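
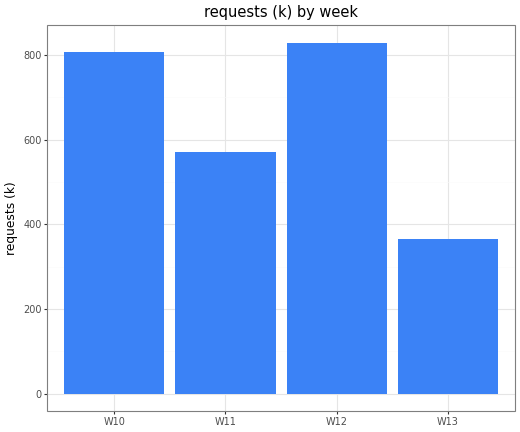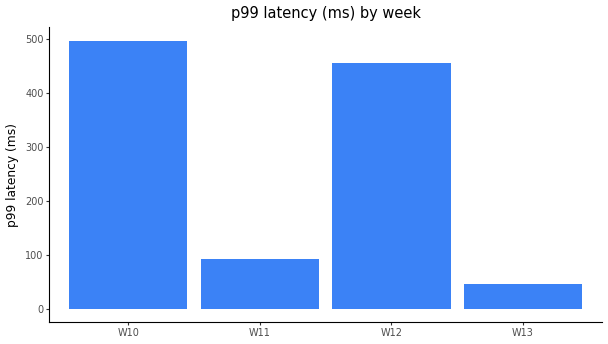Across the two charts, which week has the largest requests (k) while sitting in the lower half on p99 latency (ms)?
W11

Chart 2 median p99 latency (ms) ≈ 250; below-median weeks: W11, W13. Among those, W11 has the highest requests (k) (≈ 600).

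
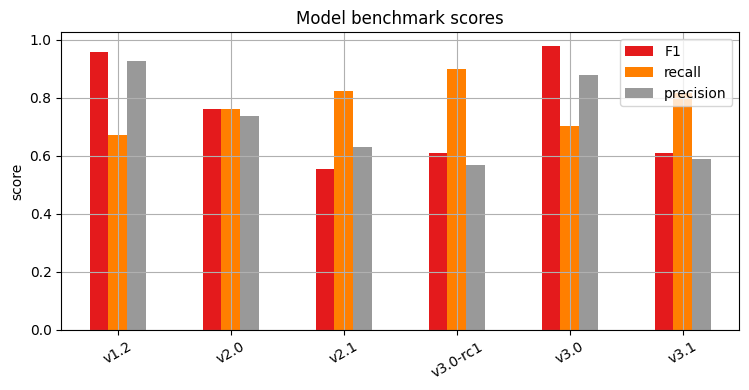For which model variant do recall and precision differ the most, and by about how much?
v3.0-rc1, ≈ 0.3

v3.0-rc1: recall ≈ 0.9, precision ≈ 0.6 → gap ≈ 0.3. Next-largest (v1.2) is only ≈ 0.2.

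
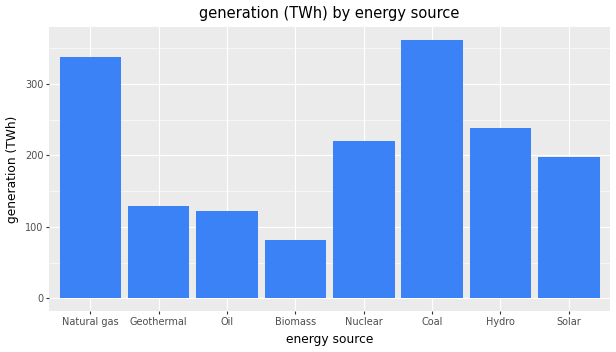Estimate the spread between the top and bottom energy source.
Max Coal ≈ 350, min Biomass ≈ 100; range ≈ 250.

≈ 250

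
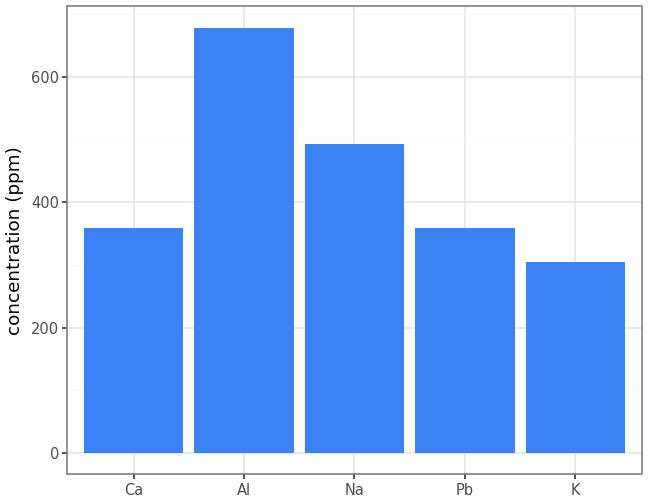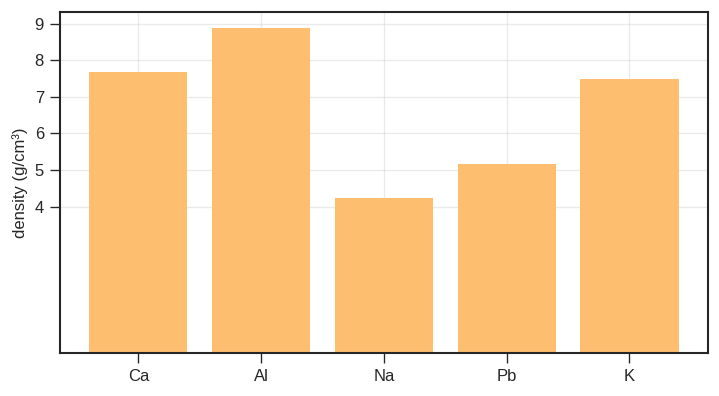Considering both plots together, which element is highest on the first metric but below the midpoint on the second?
Chart 2 median density (g/cm³) ≈ 7; below-median elements: Na, Pb. Among those, Na has the highest concentration (ppm) (≈ 500).

Na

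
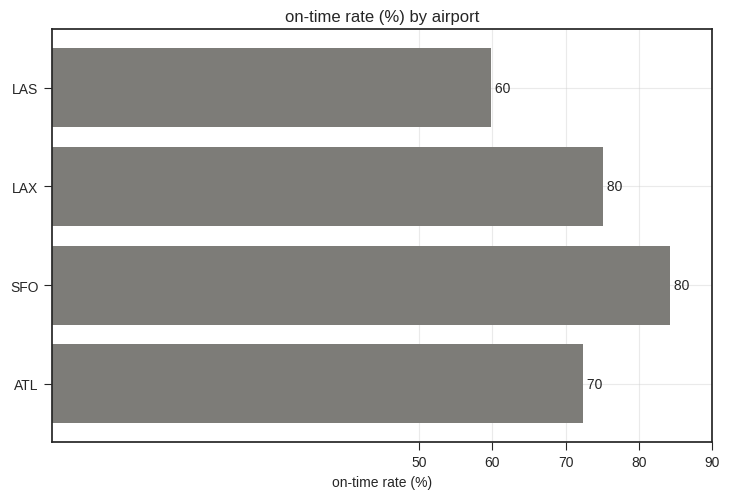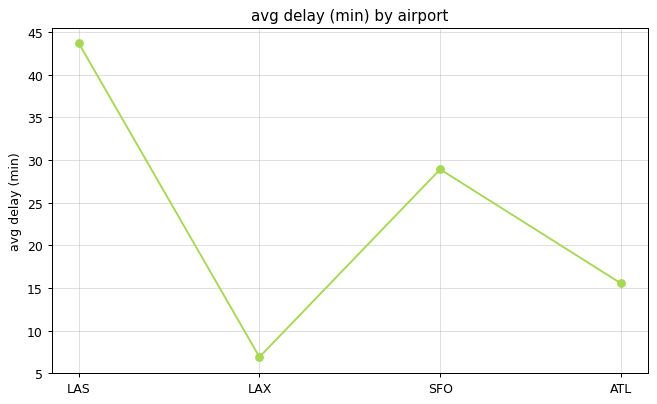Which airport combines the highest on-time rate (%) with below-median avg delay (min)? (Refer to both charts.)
Chart 2 median avg delay (min) ≈ 20; below-median airports: LAX, ATL. Among those, LAX has the highest on-time rate (%) (≈ 80).

LAX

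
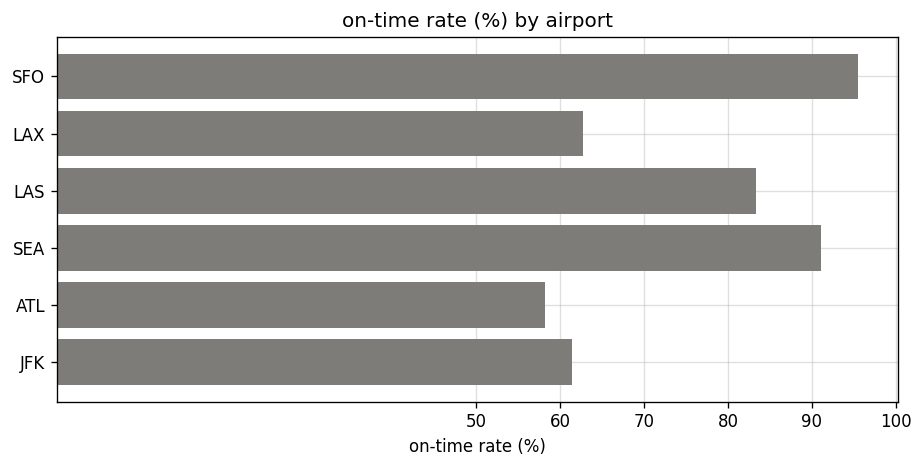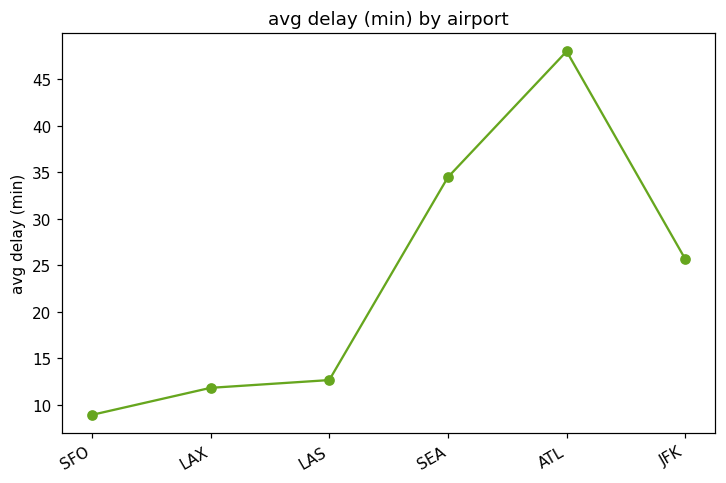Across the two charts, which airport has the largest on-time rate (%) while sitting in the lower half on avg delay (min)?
Chart 2 median avg delay (min) ≈ 20; below-median airports: SFO, LAX, LAS. Among those, SFO has the highest on-time rate (%) (≈ 100).

SFO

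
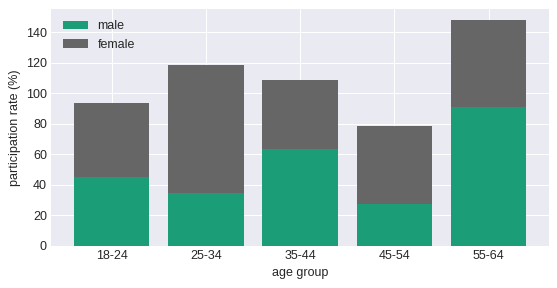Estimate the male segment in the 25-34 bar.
≈ 40

male top ≈ 40, bottom ≈ 0; segment ≈ 40.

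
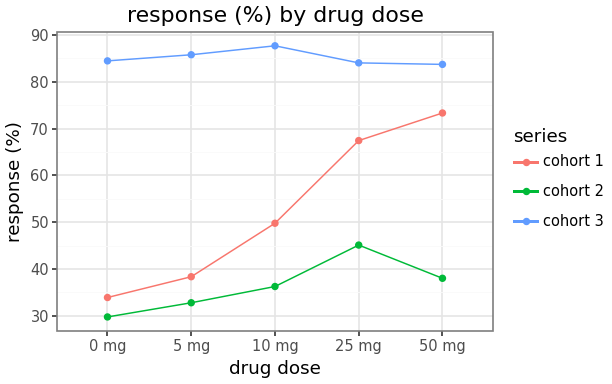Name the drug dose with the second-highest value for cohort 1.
25 mg

Top 3 for cohort 1: 50 mg ≈ 75, 25 mg ≈ 65, 10 mg ≈ 50.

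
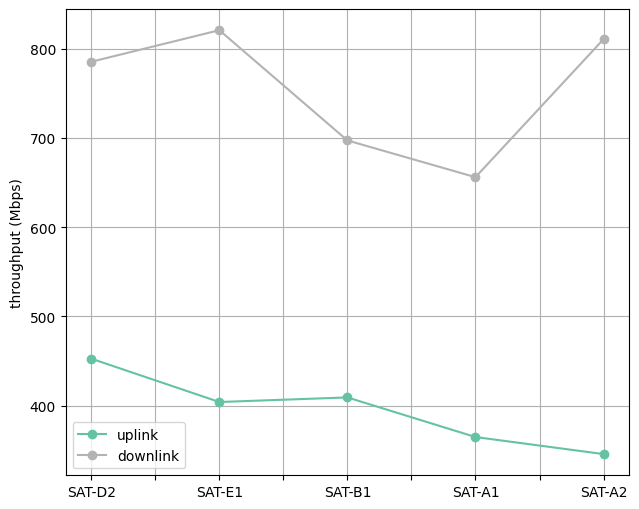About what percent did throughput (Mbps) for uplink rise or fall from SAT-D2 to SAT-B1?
SAT-D2 ≈ 450, SAT-B1 ≈ 400; (400 − 450) / 450 ≈ -11.1%.

≈ -11.1%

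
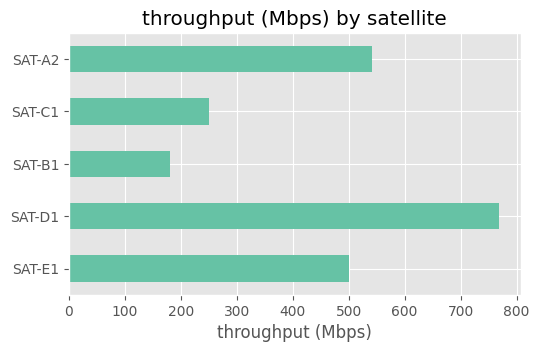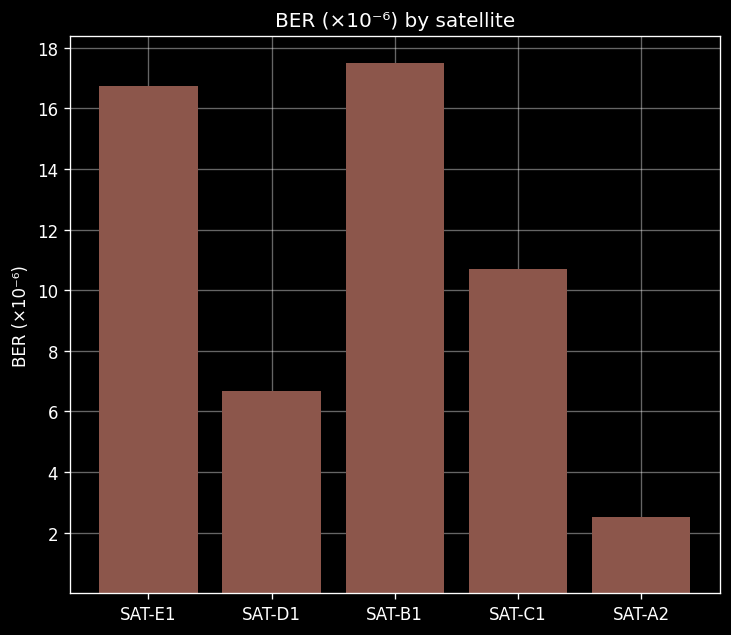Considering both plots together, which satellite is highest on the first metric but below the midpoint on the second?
Chart 2 median BER (×10⁻⁶) ≈ 10; below-median satellites: SAT-D1, SAT-A2. Among those, SAT-D1 has the highest throughput (Mbps) (≈ 800).

SAT-D1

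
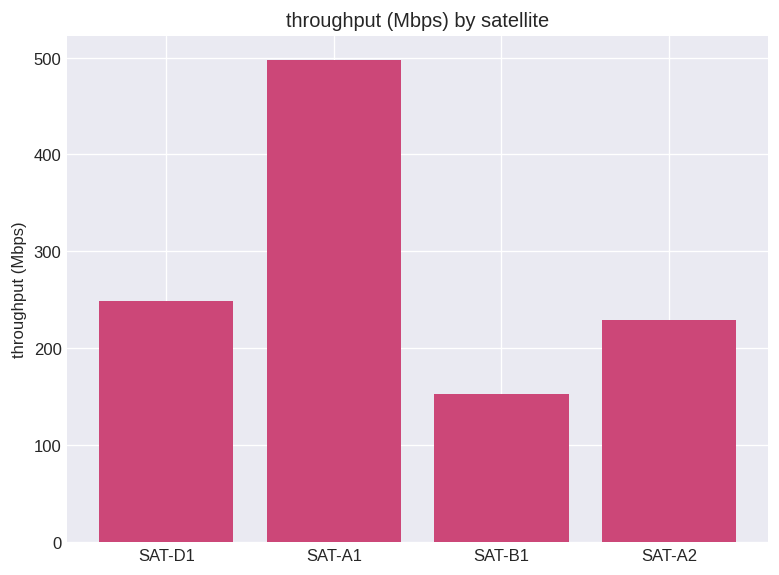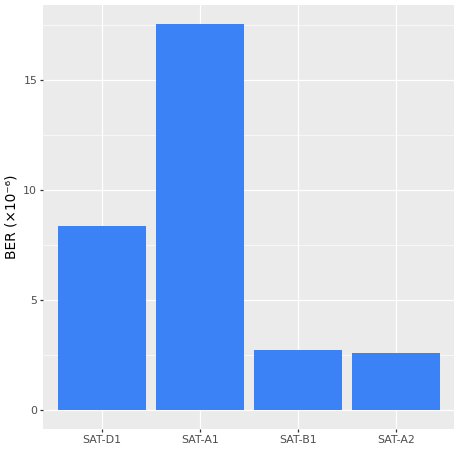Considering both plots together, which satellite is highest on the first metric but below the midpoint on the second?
Chart 2 median BER (×10⁻⁶) ≈ 6; below-median satellites: SAT-B1, SAT-A2. Among those, SAT-A2 has the highest throughput (Mbps) (≈ 250).

SAT-A2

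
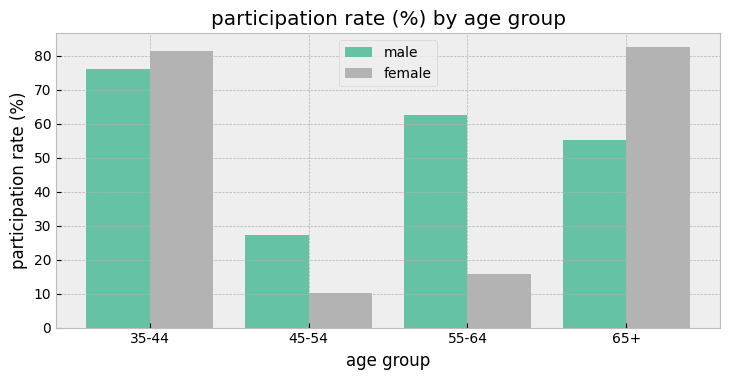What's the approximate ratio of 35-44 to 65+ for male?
≈ 1.33×

35-44 ≈ 80, 65+ ≈ 60; 80/60 ≈ 1.33.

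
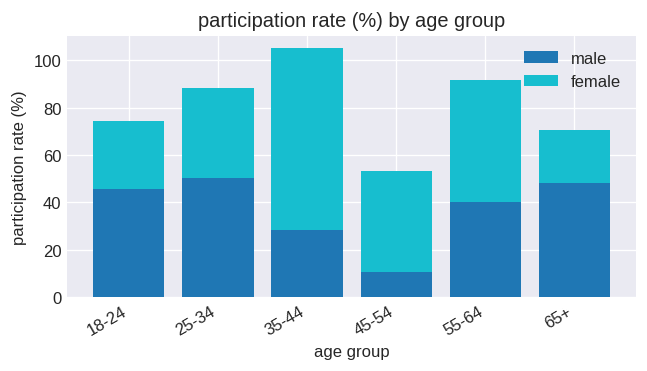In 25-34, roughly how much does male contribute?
male top ≈ 50, bottom ≈ 0; segment ≈ 50.

≈ 50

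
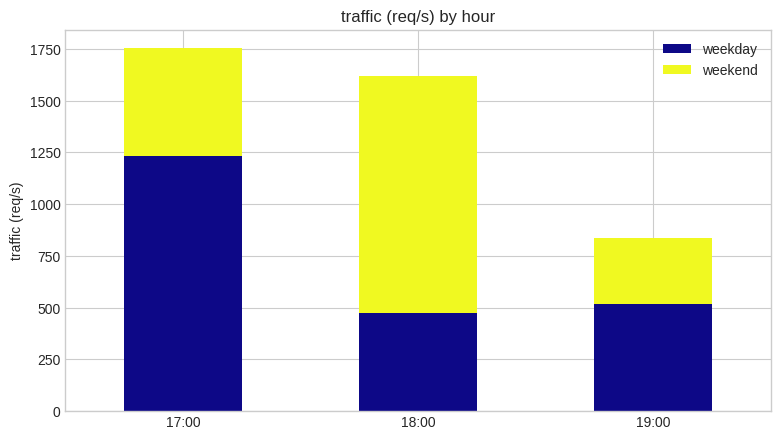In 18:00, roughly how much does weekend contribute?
≈ 1200

weekend top ≈ 1600, bottom ≈ 400; segment ≈ 1200.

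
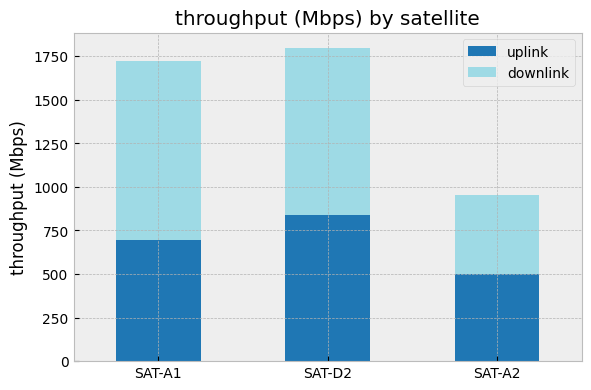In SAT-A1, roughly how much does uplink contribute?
≈ 600

uplink top ≈ 600, bottom ≈ 0; segment ≈ 600.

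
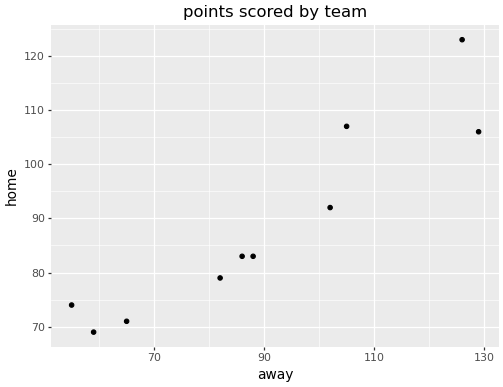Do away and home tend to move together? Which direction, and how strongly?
positive, strong

Points are positively correlated; strong (|r| ≈ 0.9).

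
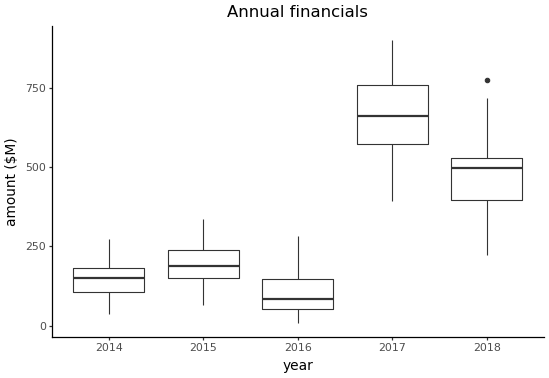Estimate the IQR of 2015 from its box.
Q3 ≈ 250, Q1 ≈ 150; IQR ≈ 100.

≈ 100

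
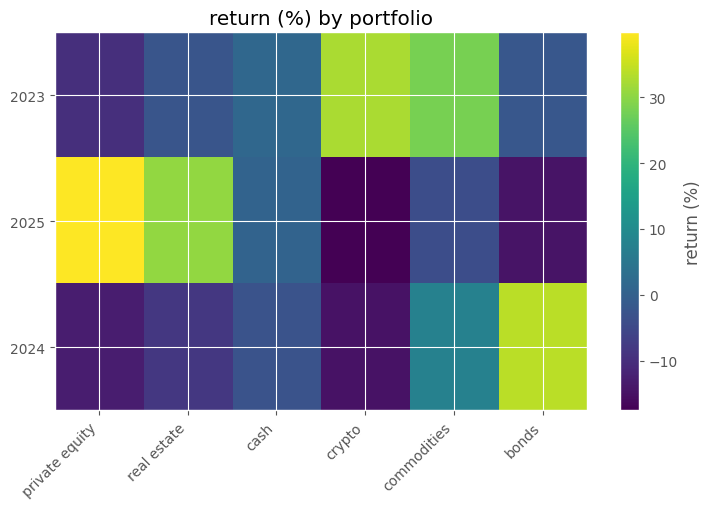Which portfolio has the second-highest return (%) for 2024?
Top 3 for 2024: bonds ≈ 35, commodities ≈ 10, cash ≈ -5.

commodities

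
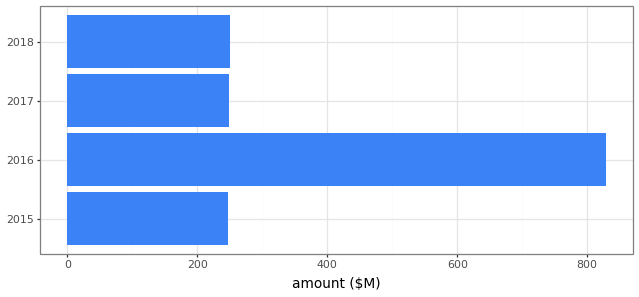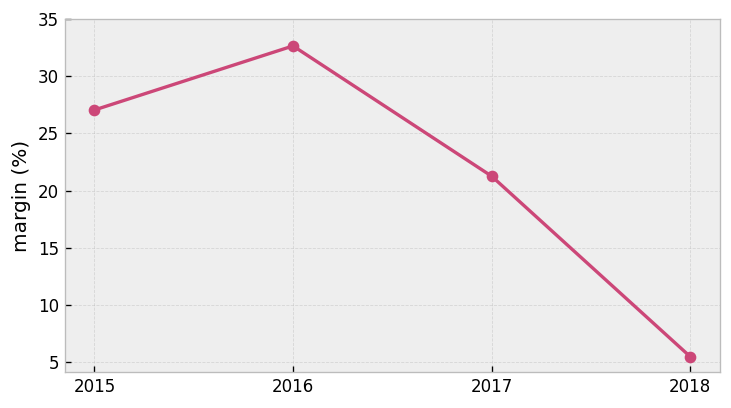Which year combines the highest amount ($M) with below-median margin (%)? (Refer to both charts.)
Chart 2 median margin (%) ≈ 25; below-median years: 2017, 2018. Among those, 2018 has the highest amount ($M) (≈ 300).

2018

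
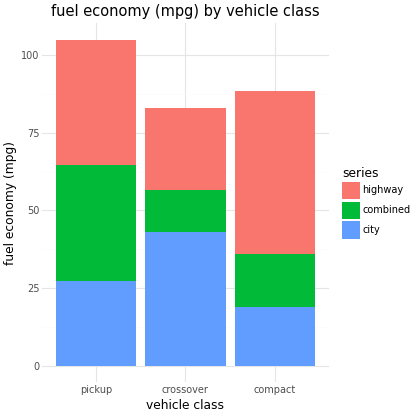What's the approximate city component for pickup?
≈ 30

city top ≈ 30, bottom ≈ 0; segment ≈ 30.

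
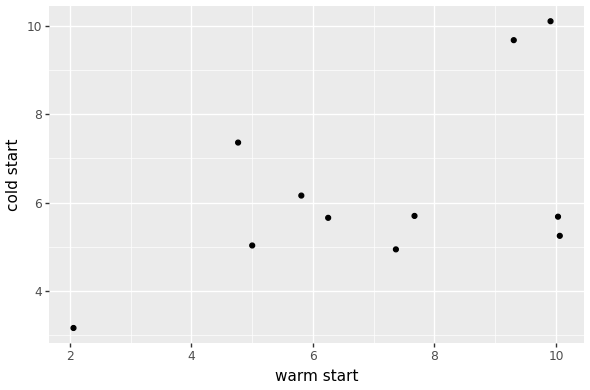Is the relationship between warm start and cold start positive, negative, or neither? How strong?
positive, moderate

Points are positively correlated; moderate (|r| ≈ 0.5).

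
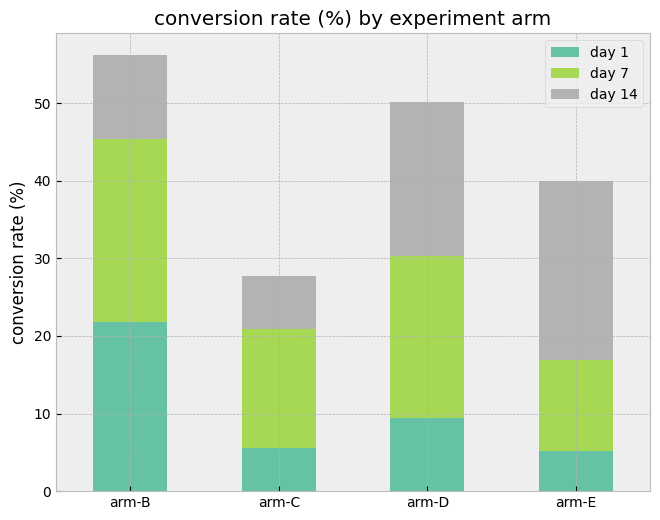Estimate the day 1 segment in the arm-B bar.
day 1 top ≈ 20, bottom ≈ 0; segment ≈ 20.

≈ 20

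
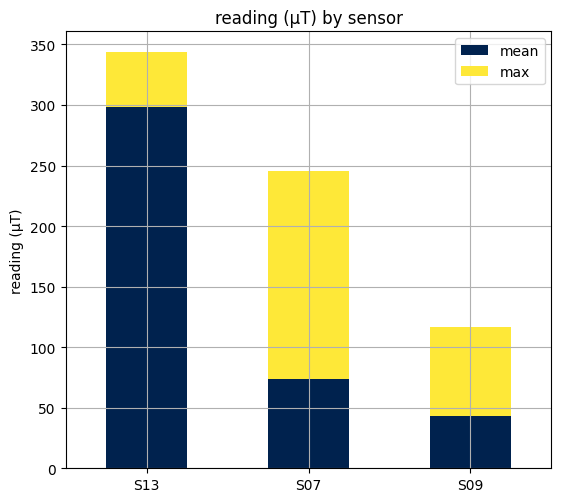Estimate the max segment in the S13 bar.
max top ≈ 350, bottom ≈ 300; segment ≈ 50.

≈ 50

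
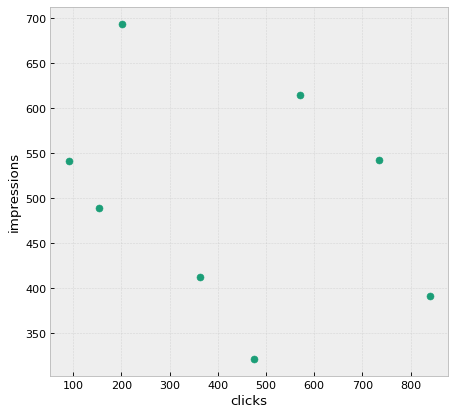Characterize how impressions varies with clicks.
Points are negatively correlated; weak (|r| ≈ 0.3).

negative, weak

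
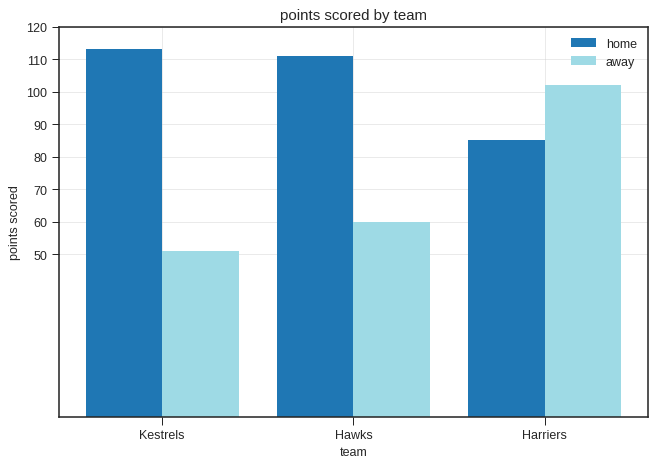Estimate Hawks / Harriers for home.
≈ 1.38×

Hawks ≈ 110, Harriers ≈ 80; 110/80 ≈ 1.38.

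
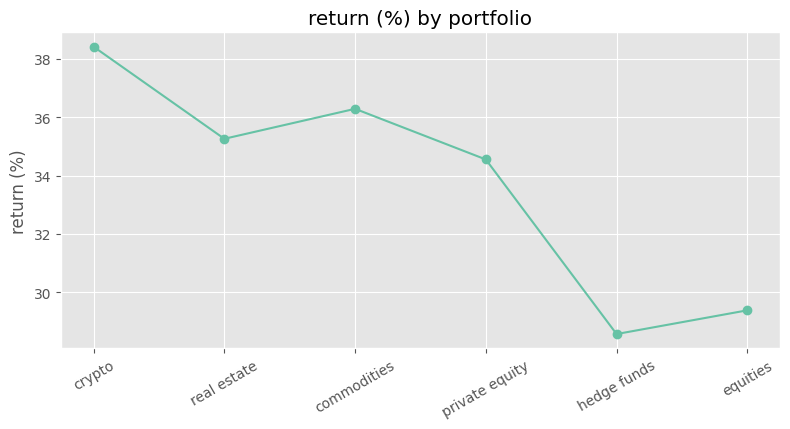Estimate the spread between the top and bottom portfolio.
≈ 9

Max crypto ≈ 38, min hedge funds ≈ 29; range ≈ 9.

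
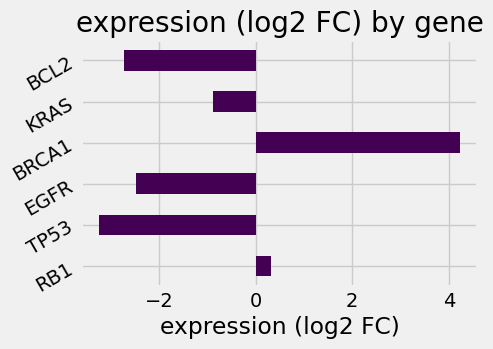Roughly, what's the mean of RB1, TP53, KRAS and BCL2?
≈ -2

(0 + -3 + -1 + -3) / 4 ≈ -2.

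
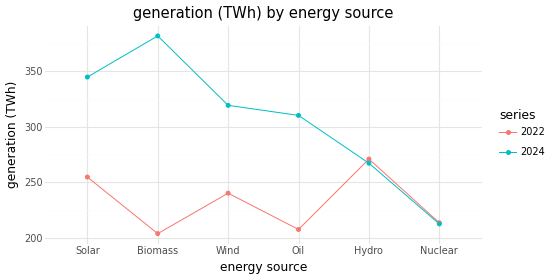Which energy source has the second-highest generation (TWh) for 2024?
Solar

Top 3 for 2024: Biomass ≈ 380, Solar ≈ 340, Wind ≈ 320.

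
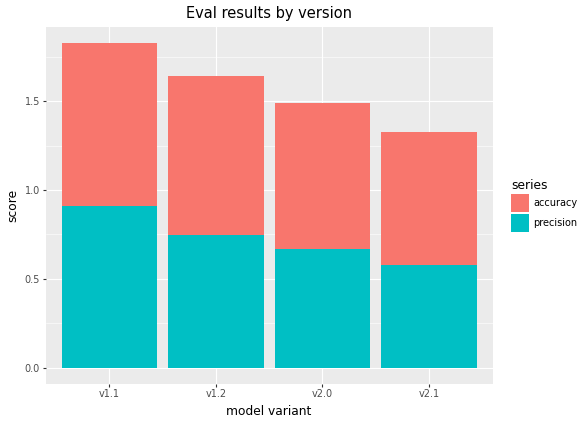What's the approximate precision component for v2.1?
precision top ≈ 0.6, bottom ≈ 0.0; segment ≈ 0.6.

≈ 0.6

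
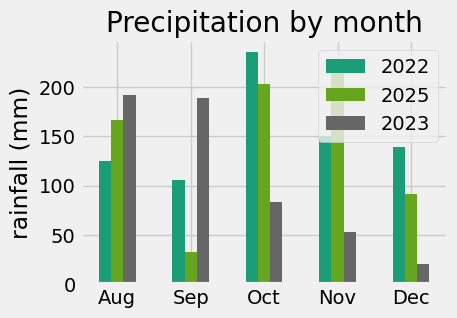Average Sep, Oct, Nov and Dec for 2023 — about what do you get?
≈ 85

(180 + 80 + 60 + 20) / 4 ≈ 85.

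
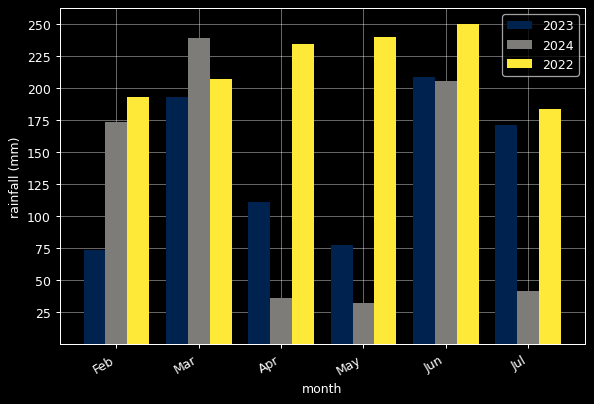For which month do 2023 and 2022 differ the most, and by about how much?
May: 2023 ≈ 75, 2022 ≈ 250 → gap ≈ 175. Next-largest (Apr) is only ≈ 125.

May, ≈ 175 mm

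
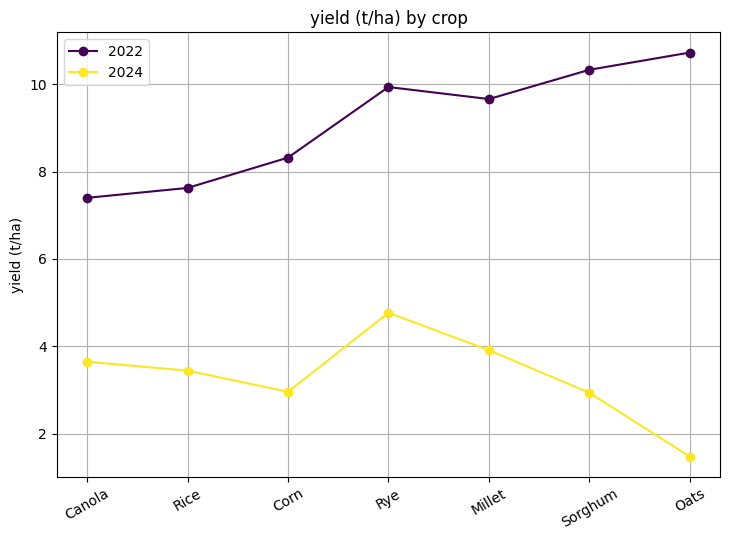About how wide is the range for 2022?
≈ 4

Max Oats ≈ 11, min Canola ≈ 7; range ≈ 4.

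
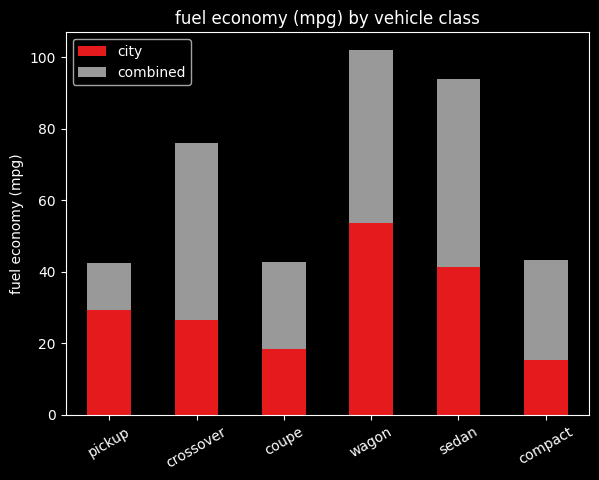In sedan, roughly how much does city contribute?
≈ 40

city top ≈ 40, bottom ≈ 0; segment ≈ 40.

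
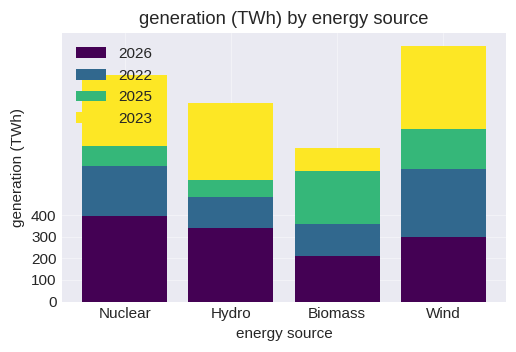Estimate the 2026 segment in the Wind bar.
≈ 300

2026 top ≈ 300, bottom ≈ 0; segment ≈ 300.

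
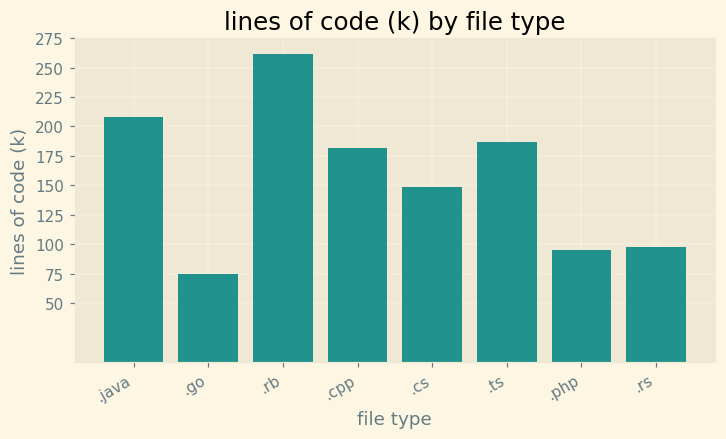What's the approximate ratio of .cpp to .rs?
≈ 1.75×

.cpp ≈ 175, .rs ≈ 100; 175/100 ≈ 1.75.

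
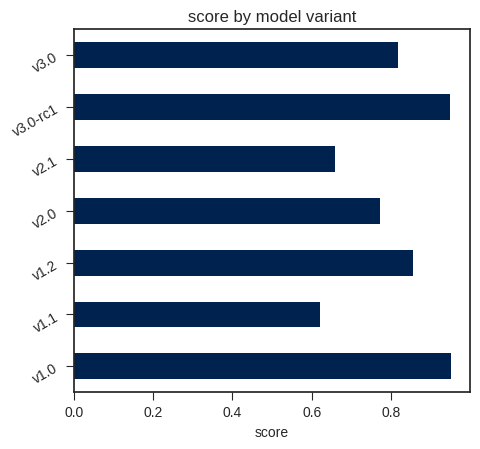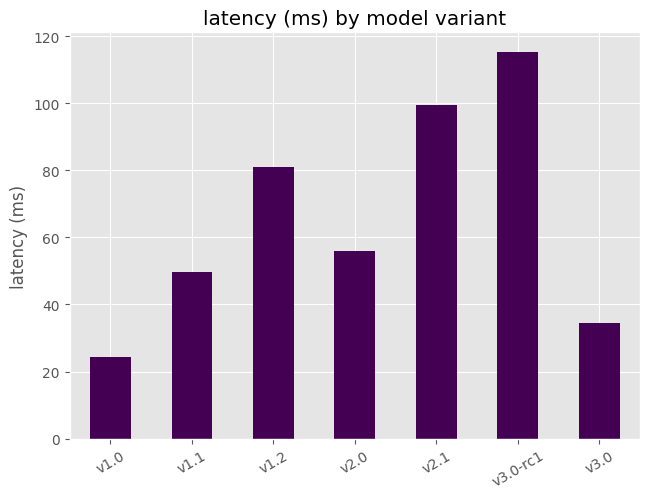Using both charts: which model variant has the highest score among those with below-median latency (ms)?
Chart 2 median latency (ms) ≈ 60; below-median model variants: v1.0, v1.1, v3.0. Among those, v1.0 has the highest score (≈ 1).

v1.0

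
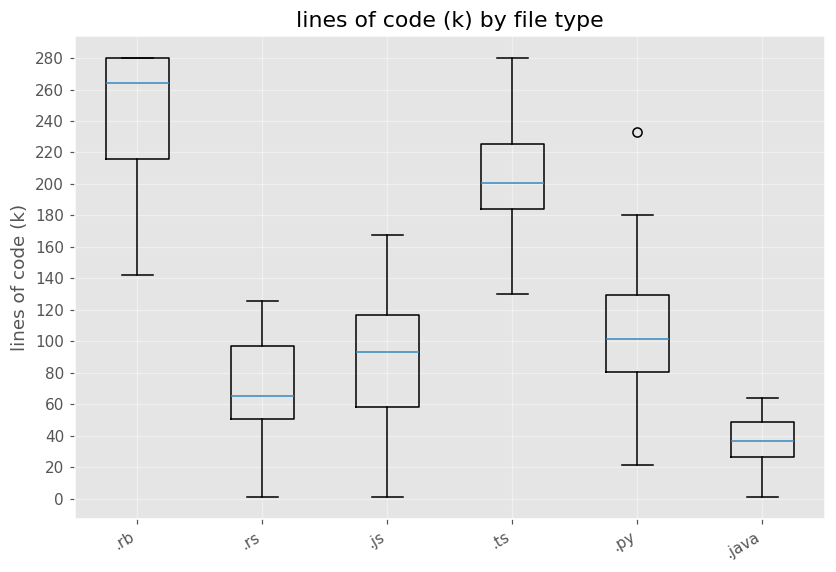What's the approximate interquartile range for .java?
≈ 20

Q3 ≈ 40, Q1 ≈ 20; IQR ≈ 20.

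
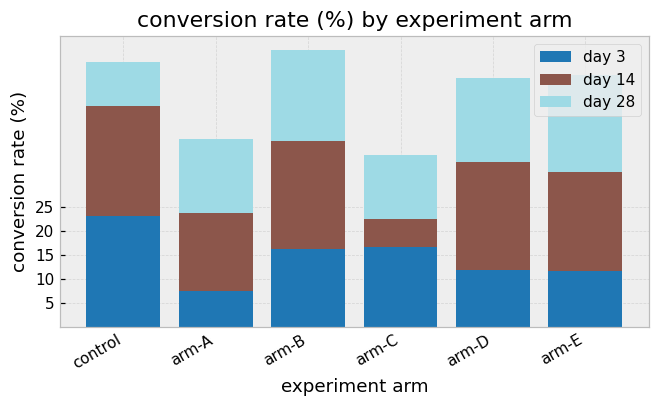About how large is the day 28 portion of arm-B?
day 28 top ≈ 60, bottom ≈ 40; segment ≈ 20.

≈ 20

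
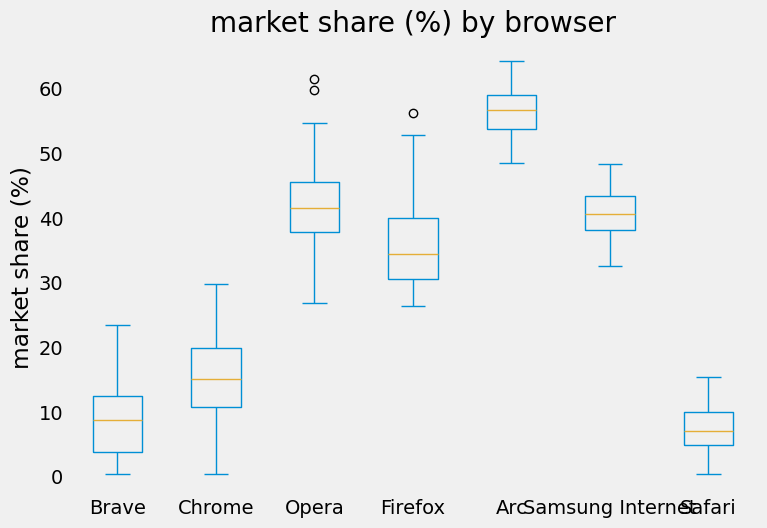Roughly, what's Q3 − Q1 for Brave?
Q3 ≈ 15, Q1 ≈ 5; IQR ≈ 10.

≈ 10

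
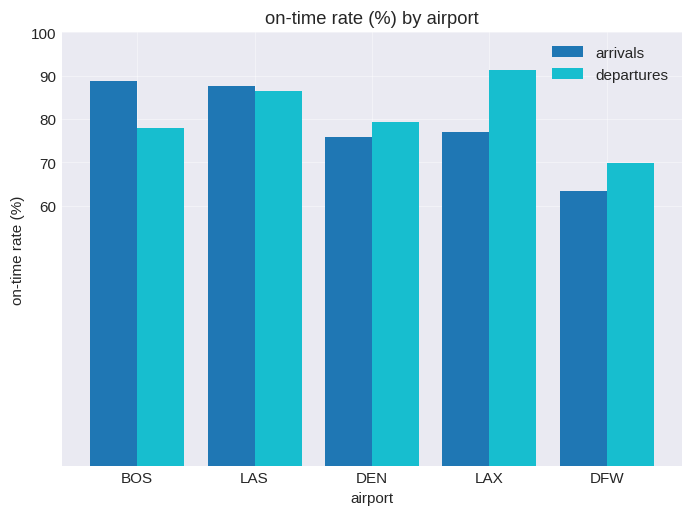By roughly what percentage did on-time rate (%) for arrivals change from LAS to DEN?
≈ -11.1%

LAS ≈ 90, DEN ≈ 80; (80 − 90) / 90 ≈ -11.1%.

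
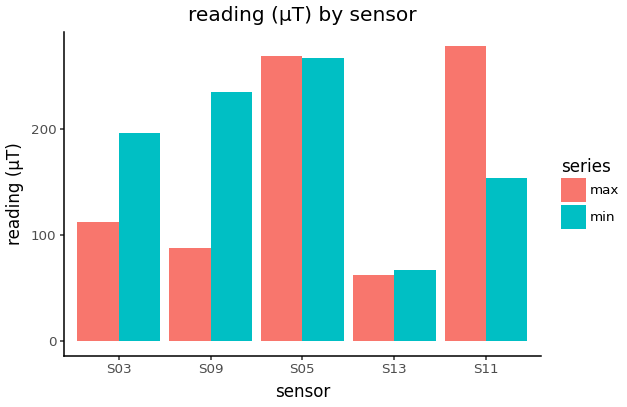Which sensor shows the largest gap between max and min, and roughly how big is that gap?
S09: max ≈ 75, min ≈ 225 → gap ≈ 150. Next-largest (S11) is only ≈ 125.

S09, ≈ 150 µT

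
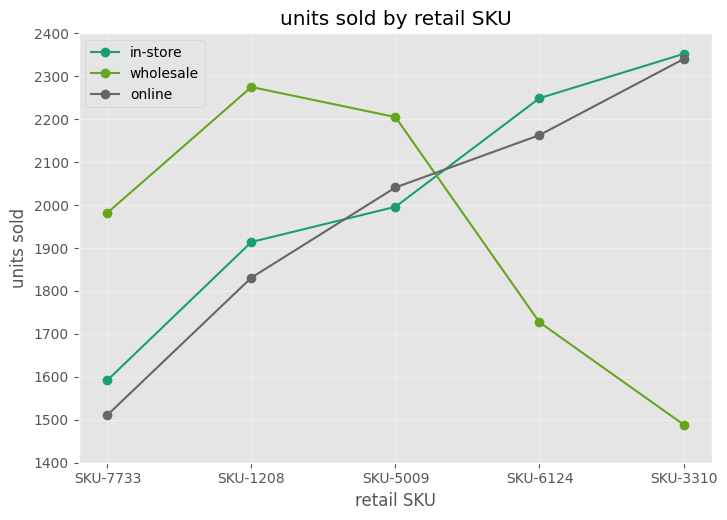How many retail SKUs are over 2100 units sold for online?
Above 2100: SKU-6124, SKU-3310.

2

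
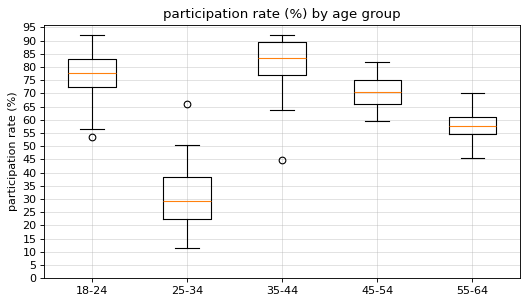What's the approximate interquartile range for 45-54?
≈ 10

Q3 ≈ 75, Q1 ≈ 65; IQR ≈ 10.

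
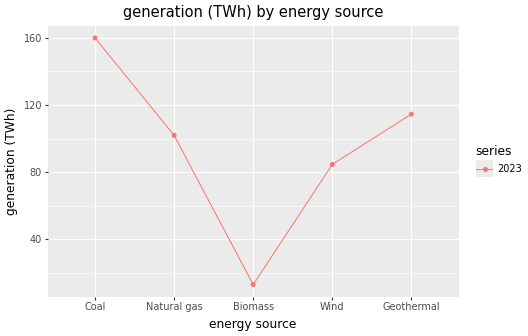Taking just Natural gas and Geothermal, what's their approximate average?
(100 + 120) / 2 ≈ 110.

≈ 110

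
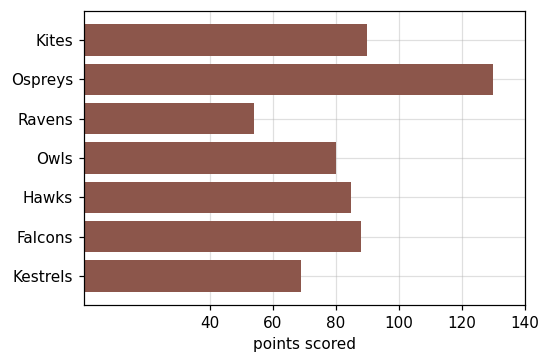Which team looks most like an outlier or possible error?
Ospreys ≈ 120; the rest sit between ≈ 60 and ≈ 80.

Ospreys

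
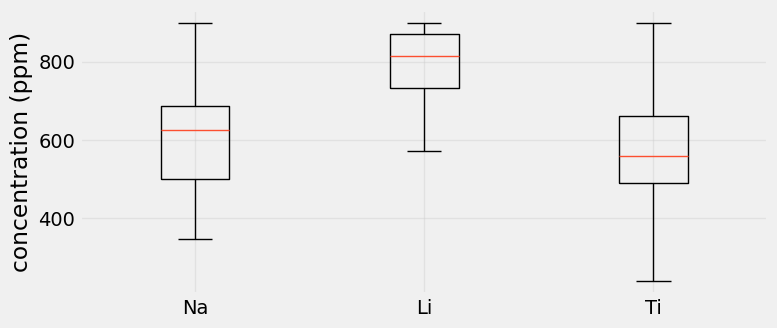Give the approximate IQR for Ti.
Q3 ≈ 660, Q1 ≈ 500; IQR ≈ 160.

≈ 160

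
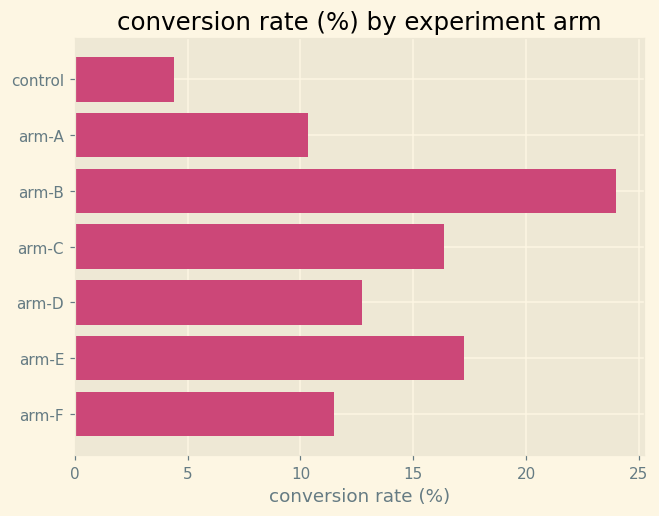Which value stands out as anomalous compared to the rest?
arm-B ≈ 24; the rest sit between ≈ 4 and ≈ 18.

arm-B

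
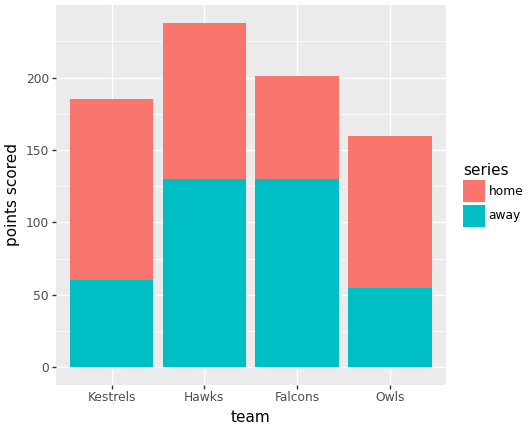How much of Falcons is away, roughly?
away top ≈ 120, bottom ≈ 0; segment ≈ 120.

≈ 120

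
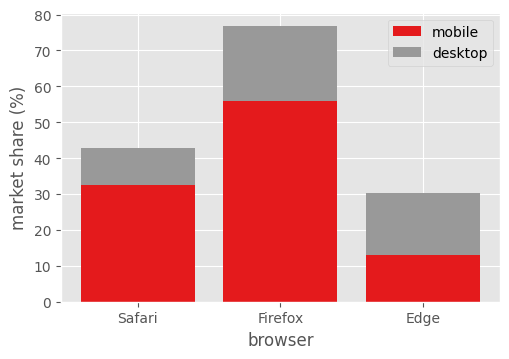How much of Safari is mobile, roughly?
mobile top ≈ 30, bottom ≈ 0; segment ≈ 30.

≈ 30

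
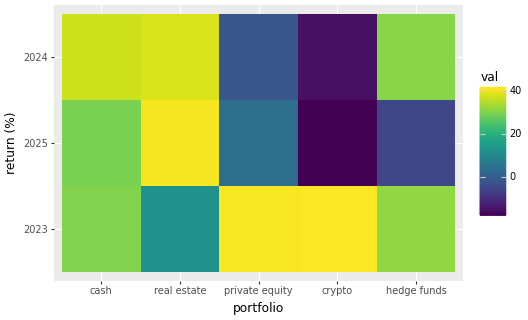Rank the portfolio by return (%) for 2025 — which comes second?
cash

Top 3 for 2025: real estate ≈ 40, cash ≈ 30, private equity ≈ 5.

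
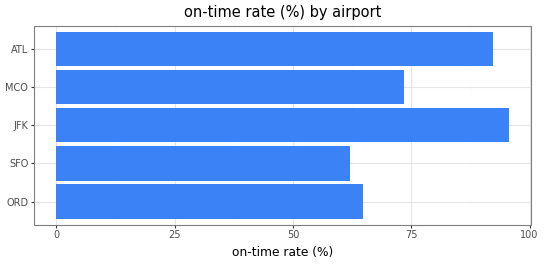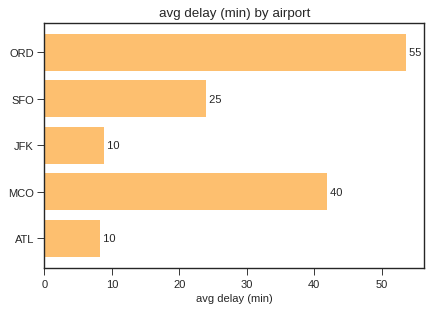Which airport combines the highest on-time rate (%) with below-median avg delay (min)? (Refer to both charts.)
Chart 2 median avg delay (min) ≈ 25; below-median airports: JFK, ATL. Among those, JFK has the highest on-time rate (%) (≈ 100).

JFK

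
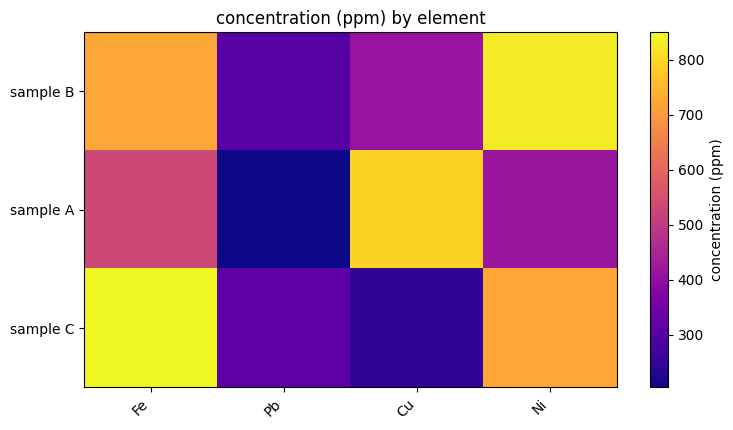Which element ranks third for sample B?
Cu

Top 4 for sample B: Ni ≈ 800, Fe ≈ 700, Cu ≈ 400, Pb ≈ 300.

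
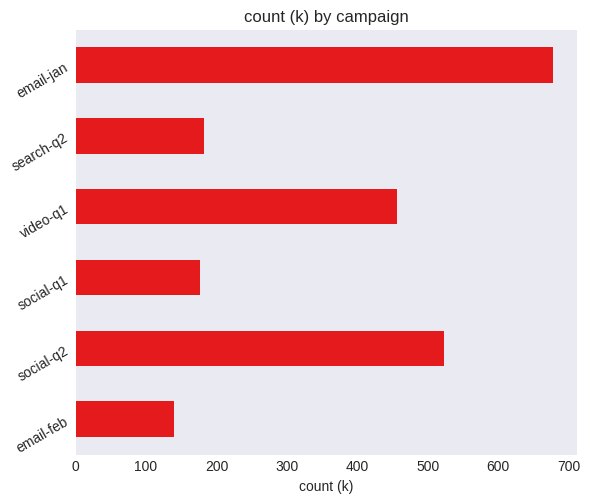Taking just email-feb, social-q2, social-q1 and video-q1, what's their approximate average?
≈ 325

(100 + 500 + 200 + 500) / 4 ≈ 325.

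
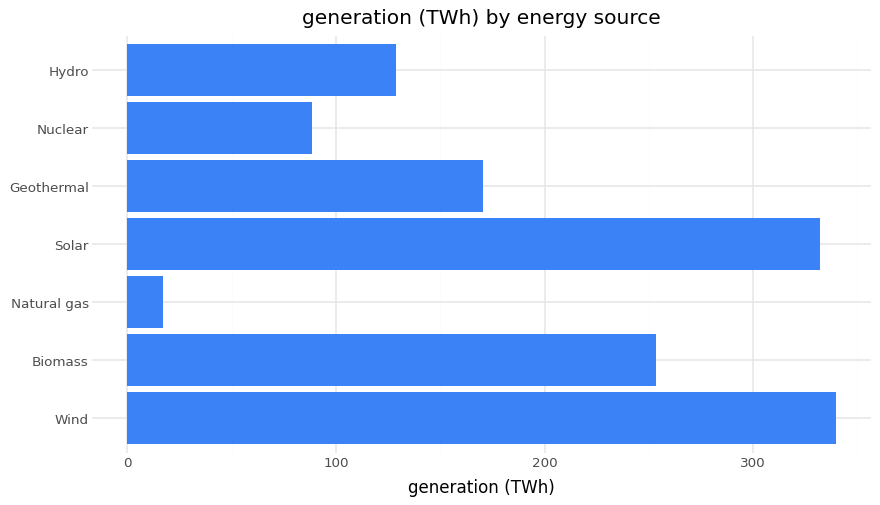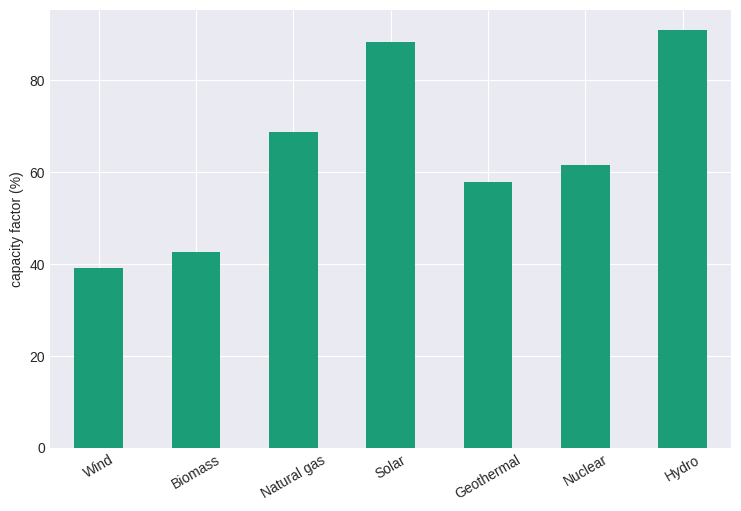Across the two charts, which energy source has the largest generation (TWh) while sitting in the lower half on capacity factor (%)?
Wind

Chart 2 median capacity factor (%) ≈ 60; below-median energy sources: Wind, Biomass, Geothermal. Among those, Wind has the highest generation (TWh) (≈ 350).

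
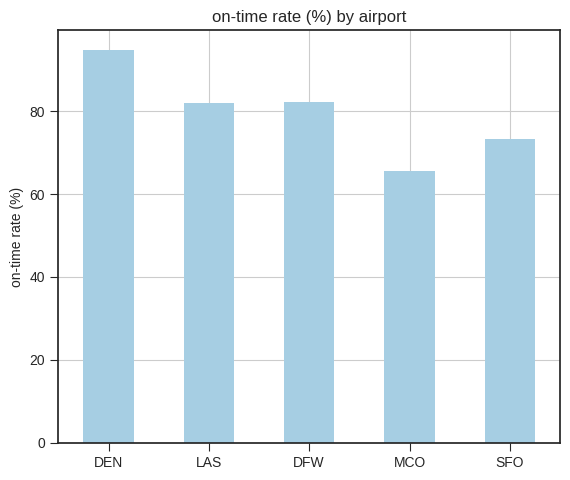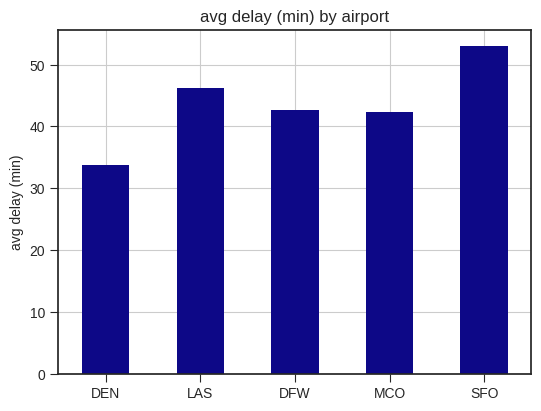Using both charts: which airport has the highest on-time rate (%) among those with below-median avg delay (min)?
Chart 2 median avg delay (min) ≈ 45; below-median airports: DEN, MCO. Among those, DEN has the highest on-time rate (%) (≈ 90).

DEN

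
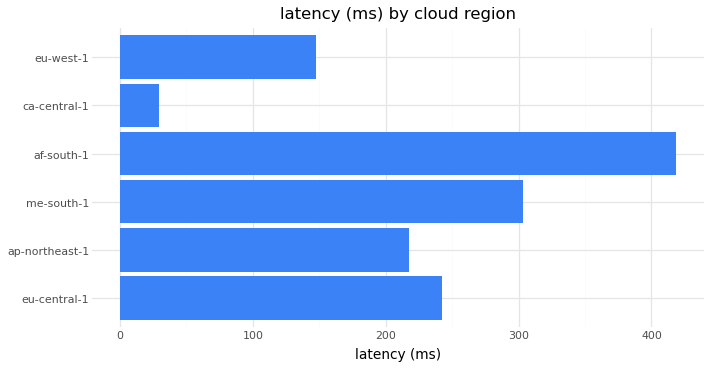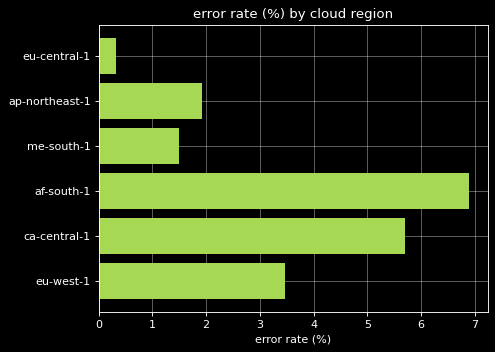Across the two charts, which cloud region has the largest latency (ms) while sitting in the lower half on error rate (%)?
Chart 2 median error rate (%) ≈ 3; below-median cloud regions: eu-central-1, ap-northeast-1, me-south-1. Among those, me-south-1 has the highest latency (ms) (≈ 300).

me-south-1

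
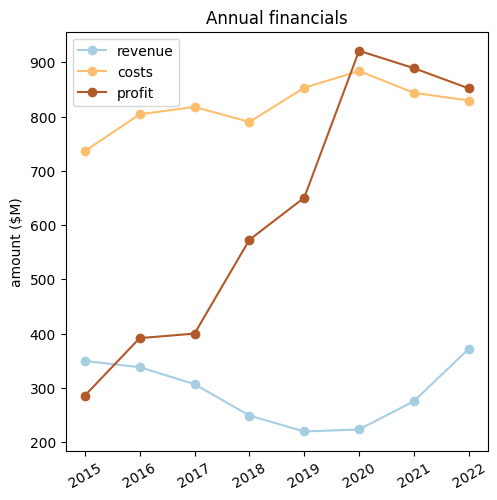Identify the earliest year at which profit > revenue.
2015: profit ≈ 300 vs revenue ≈ 300 (not yet); 2016: profit ≈ 400 vs revenue ≈ 300 (first crossover).

2016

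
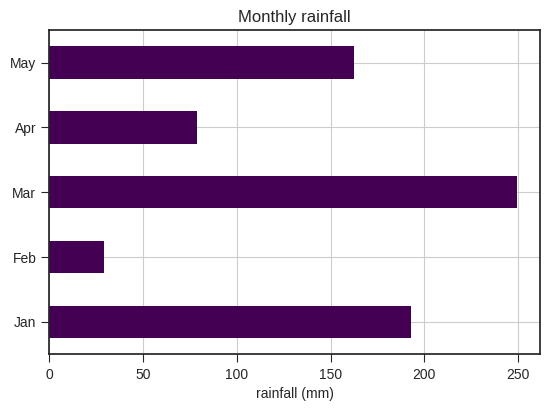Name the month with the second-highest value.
Jan

Top 3: Mar ≈ 250, Jan ≈ 200, May ≈ 175.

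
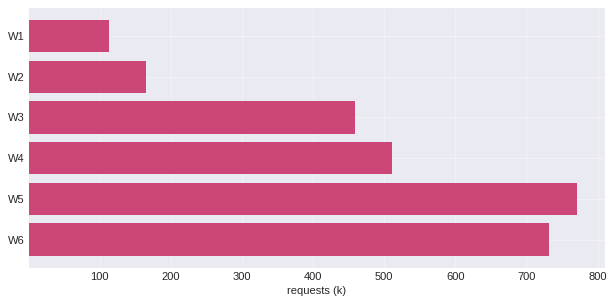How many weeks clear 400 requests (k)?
Above 400: W3, W4, W5, W6.

4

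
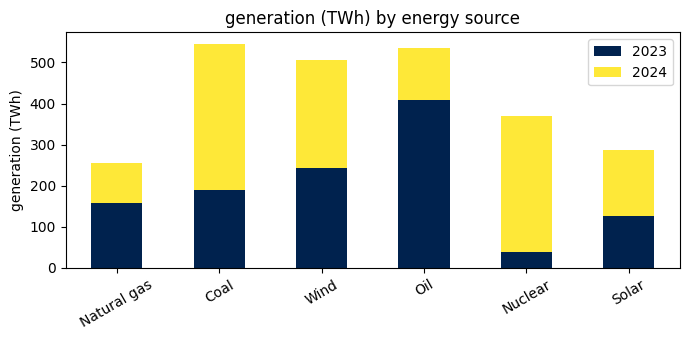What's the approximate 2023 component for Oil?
≈ 400

2023 top ≈ 400, bottom ≈ 0; segment ≈ 400.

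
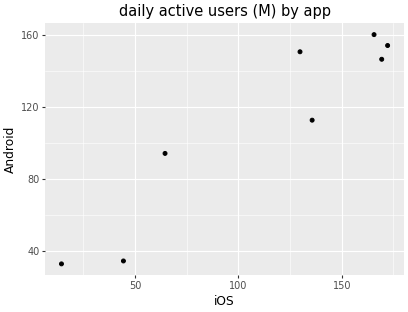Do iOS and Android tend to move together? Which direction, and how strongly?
positive, strong

Points are positively correlated; strong (|r| ≈ 0.9).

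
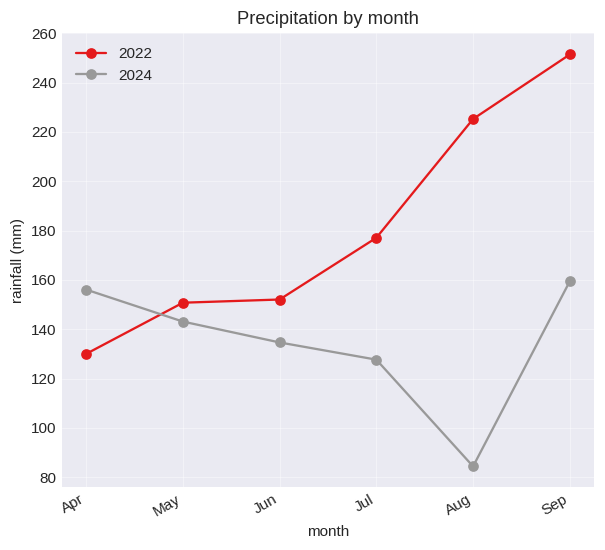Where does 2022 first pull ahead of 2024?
Apr: 2022 ≈ 140 vs 2024 ≈ 160 (not yet); May: 2022 ≈ 160 vs 2024 ≈ 140 (first crossover).

May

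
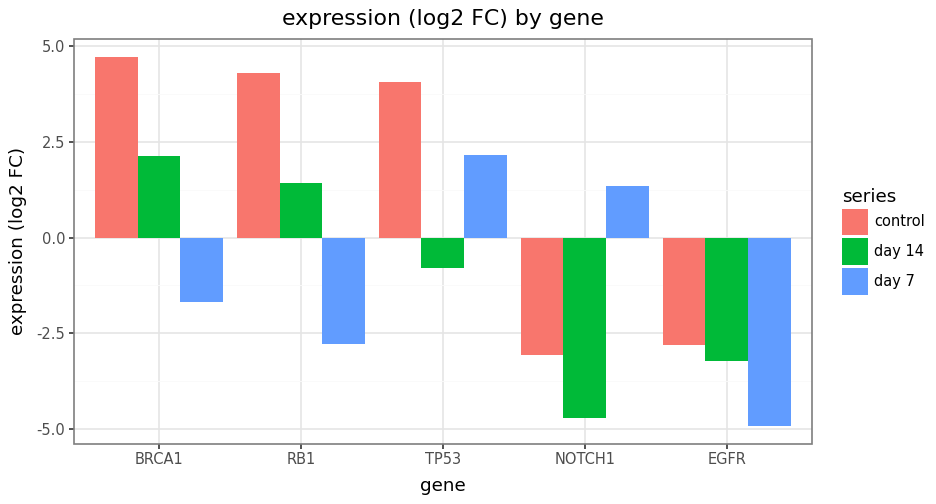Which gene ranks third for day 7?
BRCA1

Top 4 for day 7: TP53 ≈ 2, NOTCH1 ≈ 1, BRCA1 ≈ -2, RB1 ≈ -3.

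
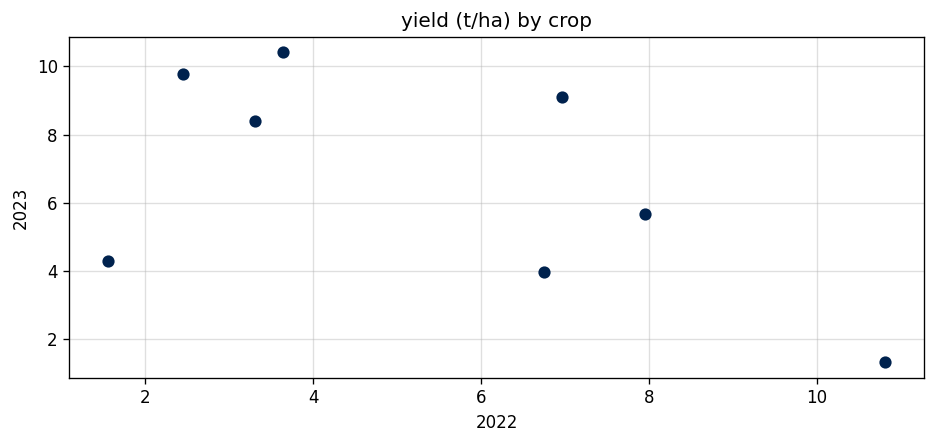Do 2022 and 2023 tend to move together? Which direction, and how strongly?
Points are negatively correlated; moderate (|r| ≈ 0.6).

negative, moderate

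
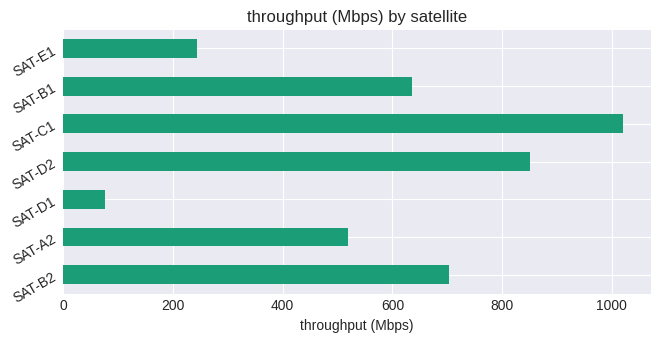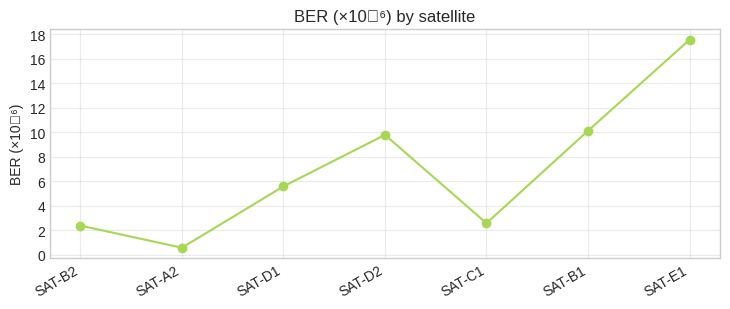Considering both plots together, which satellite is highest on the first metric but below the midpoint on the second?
SAT-C1

Chart 2 median BER (×10⁻⁶) ≈ 6; below-median satellites: SAT-B2, SAT-A2, SAT-C1. Among those, SAT-C1 has the highest throughput (Mbps) (≈ 1000).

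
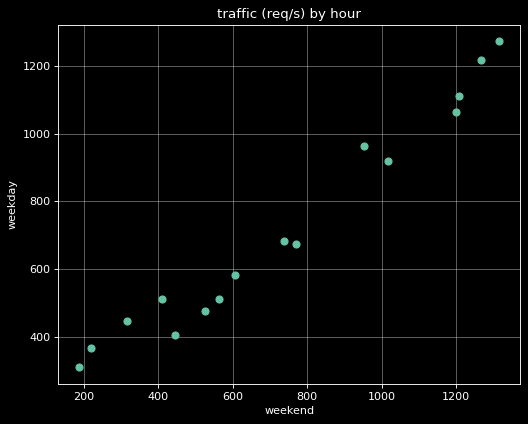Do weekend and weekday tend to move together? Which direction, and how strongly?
Points are positively correlated; strong (|r| ≈ 1.0).

positive, strong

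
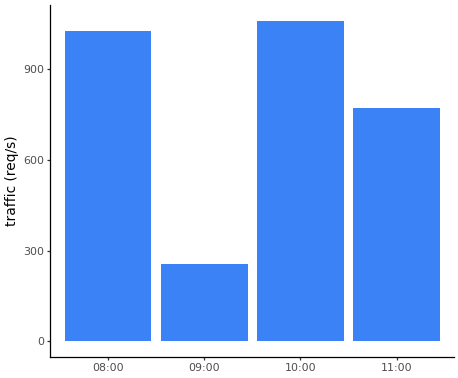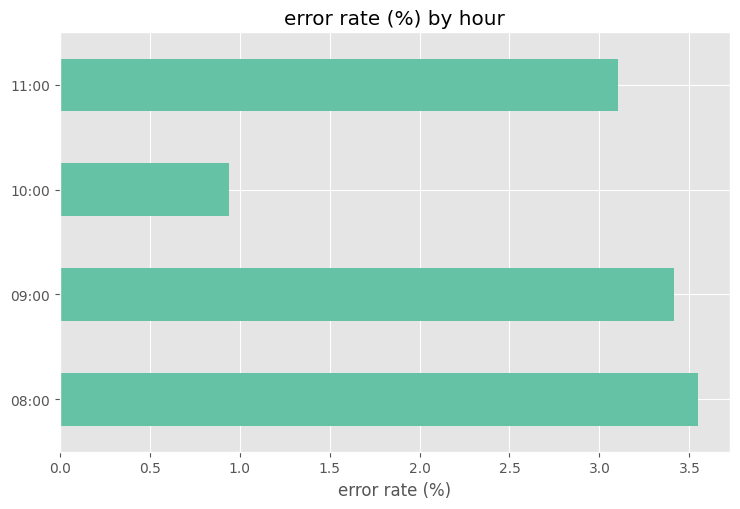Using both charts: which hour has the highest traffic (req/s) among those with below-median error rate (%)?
Chart 2 median error rate (%) ≈ 3.5; below-median hours: 10:00, 11:00. Among those, 10:00 has the highest traffic (req/s) (≈ 1100).

10:00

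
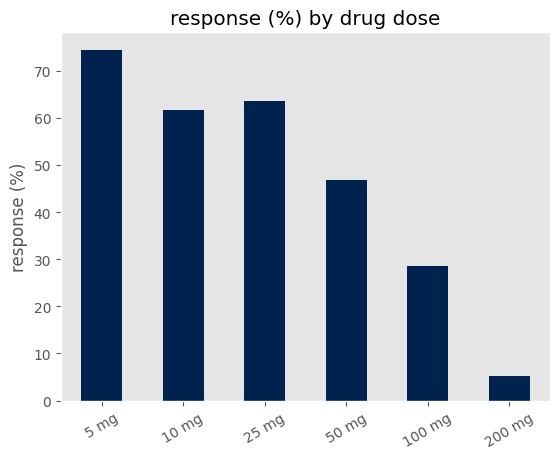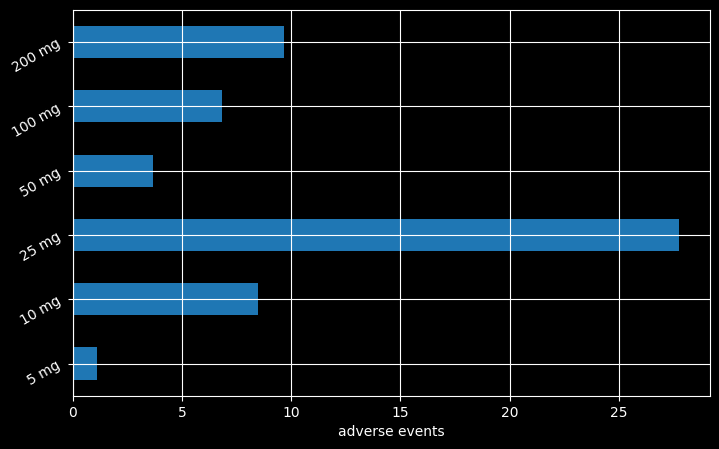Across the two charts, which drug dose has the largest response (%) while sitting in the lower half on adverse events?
5 mg

Chart 2 median adverse events ≈ 10; below-median drug doses: 5 mg, 50 mg, 100 mg. Among those, 5 mg has the highest response (%) (≈ 70).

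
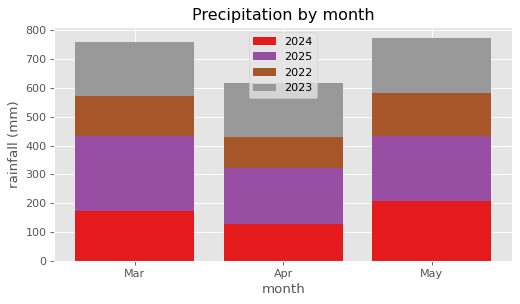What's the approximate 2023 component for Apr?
2023 top ≈ 600, bottom ≈ 400; segment ≈ 200.

≈ 200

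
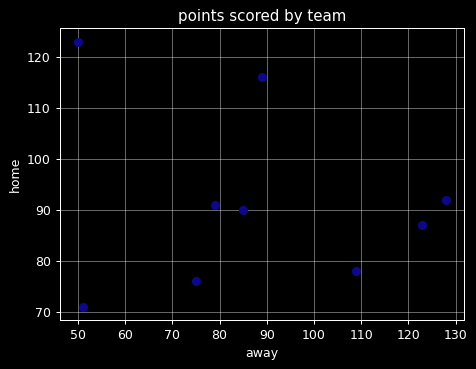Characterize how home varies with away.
Points are roughly uncorrelated; weak (|r| ≈ 0.2).

no clear correlation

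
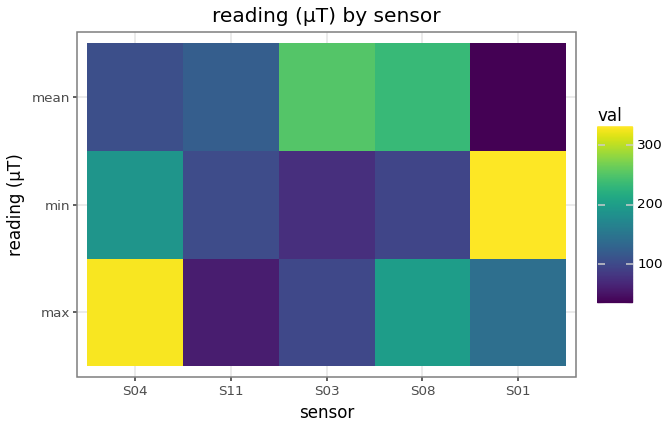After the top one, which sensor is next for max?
S08

Top 3 for max: S04 ≈ 325, S08 ≈ 200, S01 ≈ 150.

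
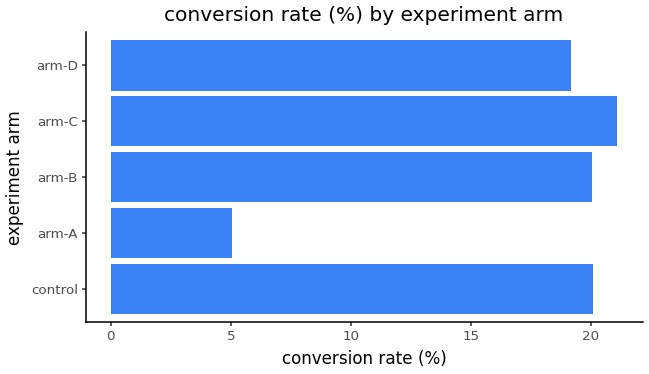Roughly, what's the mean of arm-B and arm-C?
(20 + 22) / 2 ≈ 21.

≈ 21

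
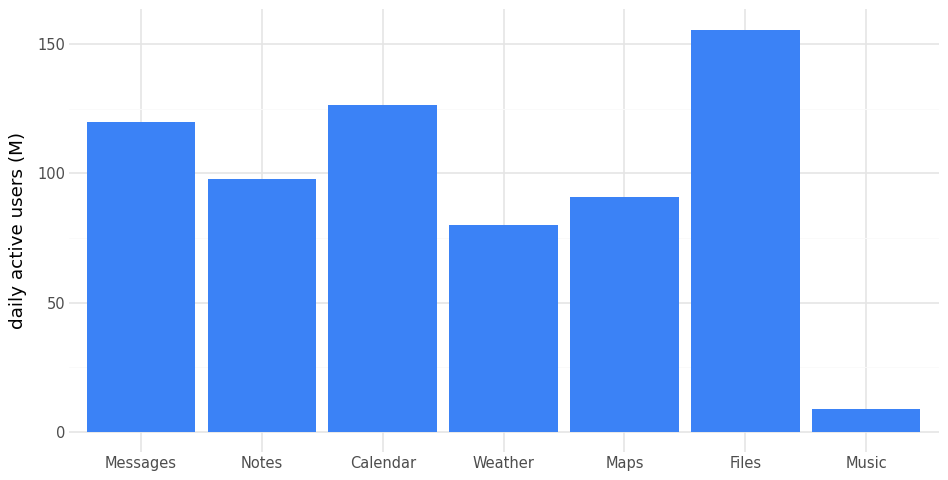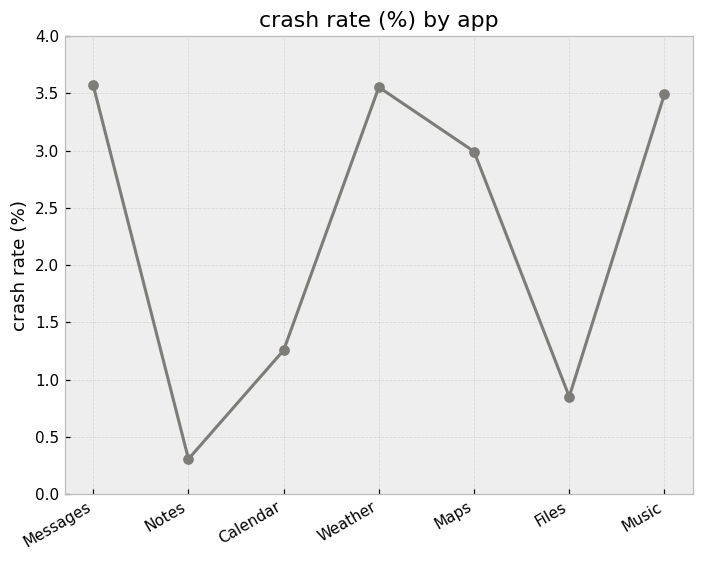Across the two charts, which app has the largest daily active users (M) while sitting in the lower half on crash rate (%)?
Chart 2 median crash rate (%) ≈ 3; below-median apps: Notes, Calendar, Files. Among those, Files has the highest daily active users (M) (≈ 160).

Files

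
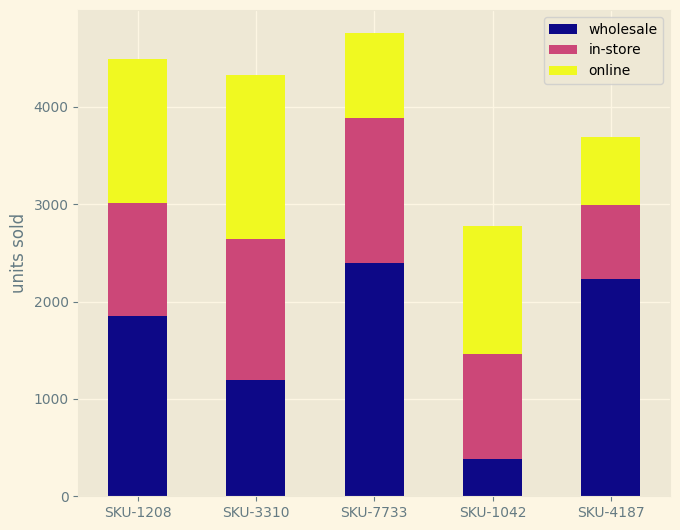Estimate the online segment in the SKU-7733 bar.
online top ≈ 5000, bottom ≈ 4000; segment ≈ 1000.

≈ 1000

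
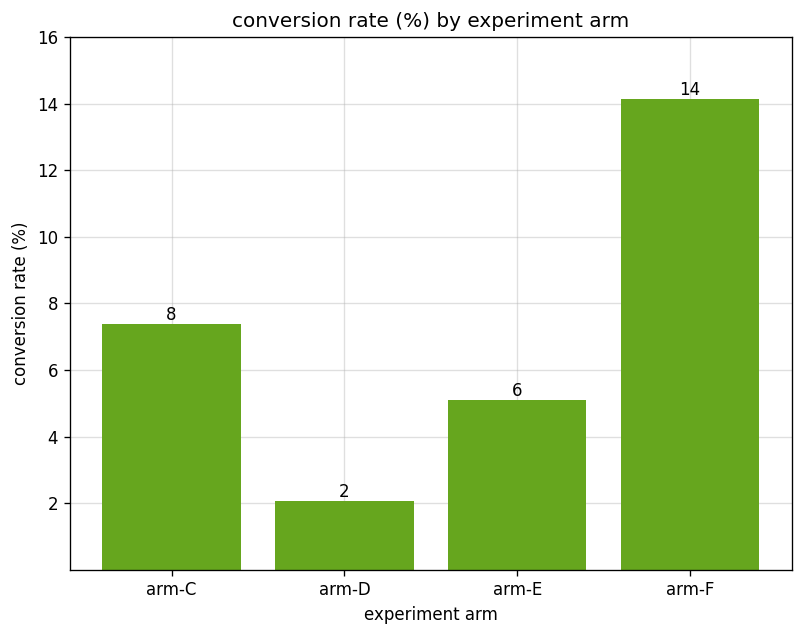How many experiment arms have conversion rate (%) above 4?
3

Above 4: arm-C, arm-E, arm-F.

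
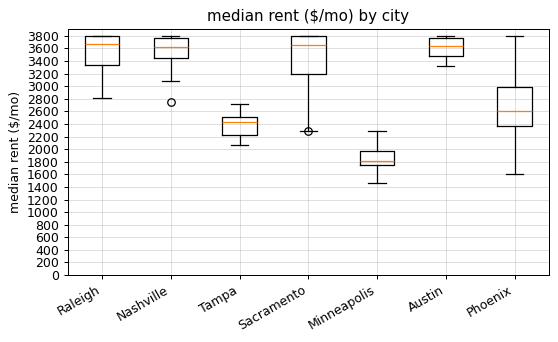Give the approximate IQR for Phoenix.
≈ 600

Q3 ≈ 3000, Q1 ≈ 2400; IQR ≈ 600.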